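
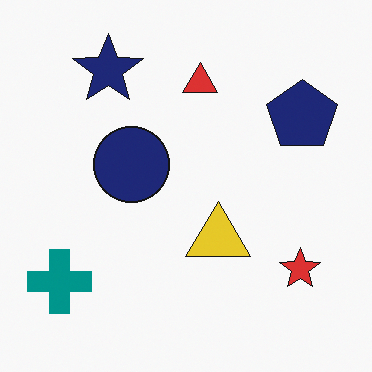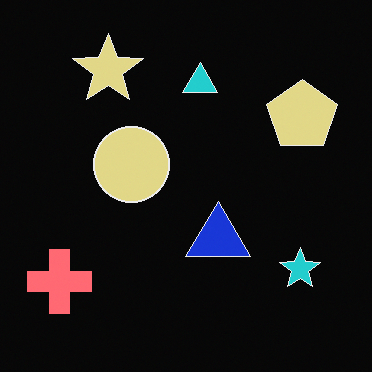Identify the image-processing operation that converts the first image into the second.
Color-inverted (negative).

The light background has become dark and every shape's color is its complement — a photographic negative.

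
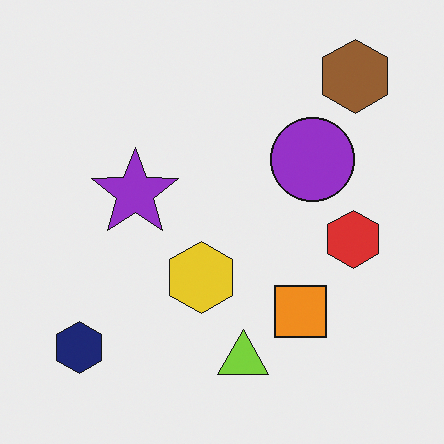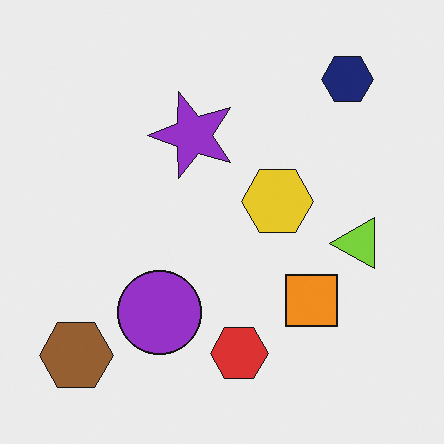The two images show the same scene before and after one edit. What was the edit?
The transformation is: transposed (reflected across the top-left ↔ bottom-right diagonal).

Shapes have swapped their row and column positions — what was in the top-right is now in the bottom-left — a diagonal reflection.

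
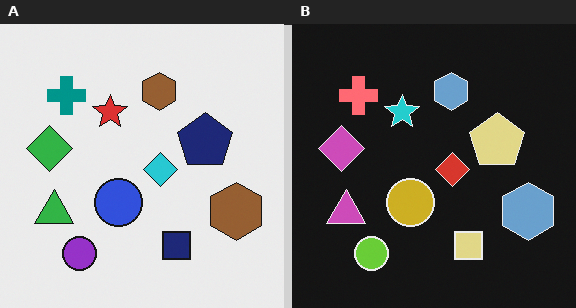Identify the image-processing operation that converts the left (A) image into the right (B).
The image was color-inverted (negative).

The light background has become dark and every shape's color is its complement — a photographic negative.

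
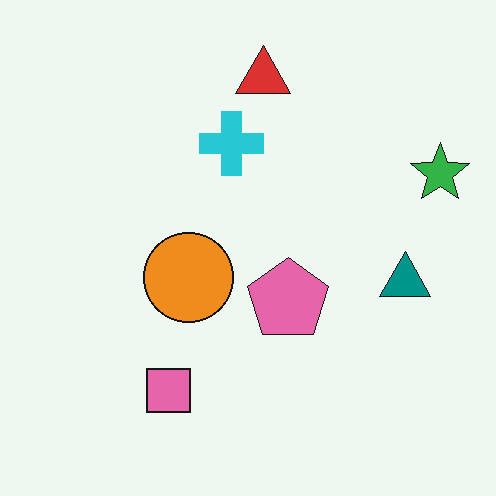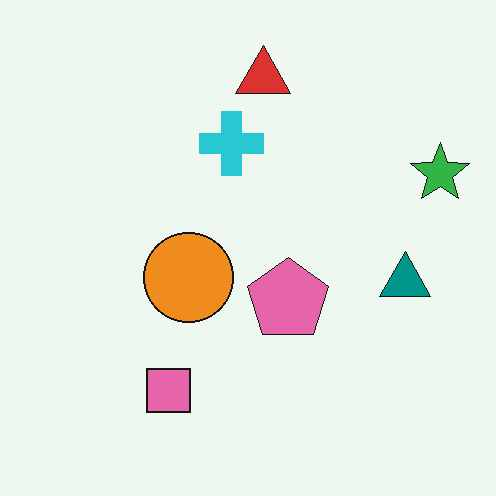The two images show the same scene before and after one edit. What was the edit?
Given moderate JPEG compression.

Blocky 8×8 compression artifacts appear around shape edges and the flat background shows ringing — characteristic JPEG degradation.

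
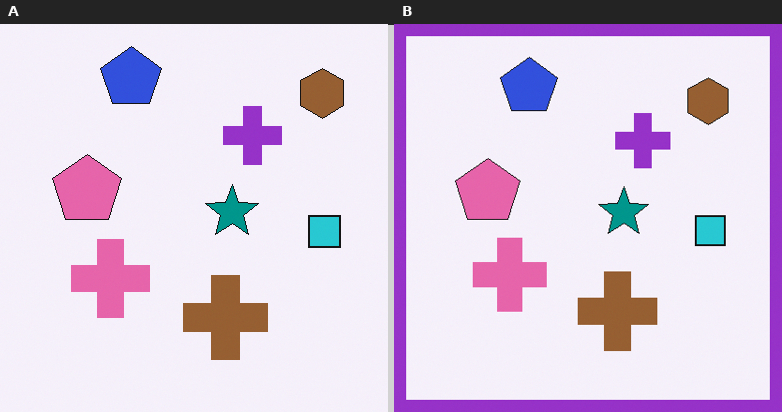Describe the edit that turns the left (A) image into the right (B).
The right (B) image is the left (A) framed with a purple border.

A solid purple frame runs around the edge of the right (B) image, with the content slightly shrunk inside it.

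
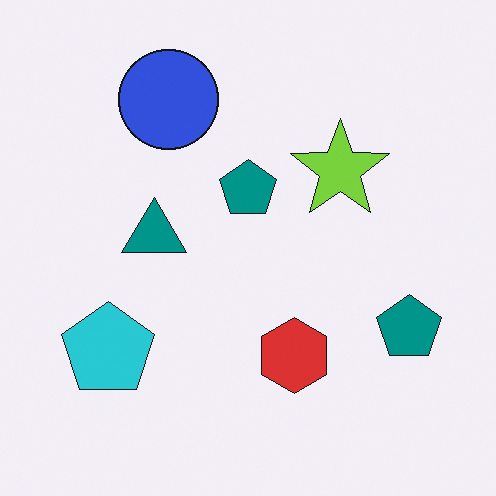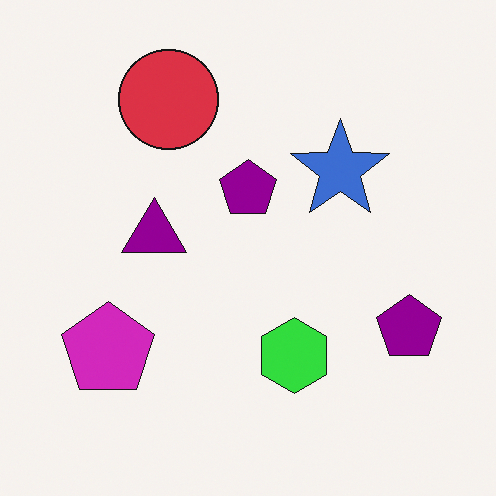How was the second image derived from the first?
The second image is the first hue-shifted through roughly a third of the color wheel.

Every shape's color has rotated by the same amount around the hue wheel — a uniform hue shift.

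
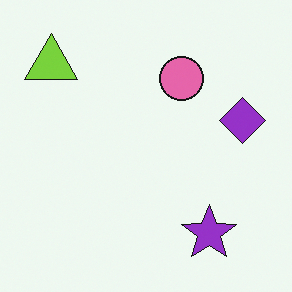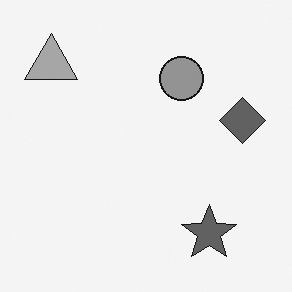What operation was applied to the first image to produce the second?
Converted to grayscale.

All color is removed — every shape is now a shade of grey.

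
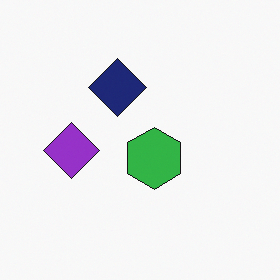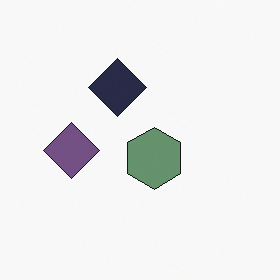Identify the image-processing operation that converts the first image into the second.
Heavily desaturated.

All colors are more muted and greyish — a global saturation change.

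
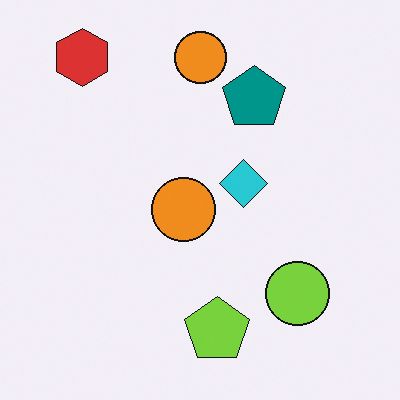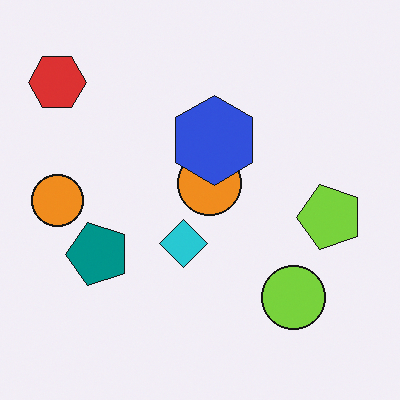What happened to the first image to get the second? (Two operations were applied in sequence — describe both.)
It was transposed (reflected across the top-left ↔ bottom-right diagonal), then overlaid with an additional blue hexagon.

Shapes have swapped their row and column positions — what was in the top-right is now in the bottom-left — a diagonal reflection. A blue hexagon appears in the second image that is absent from the first.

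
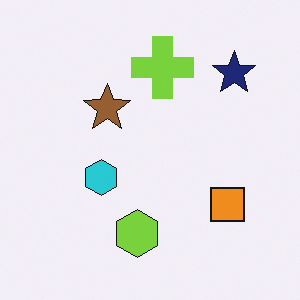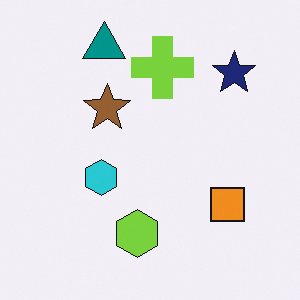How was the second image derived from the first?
The transformation is: overlaid with an additional teal triangle.

A teal triangle appears in the second image that is absent from the first.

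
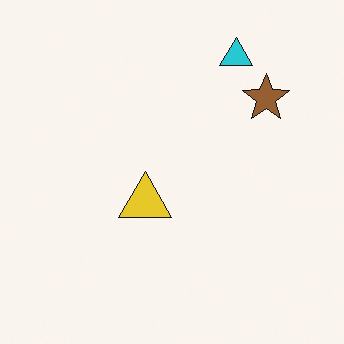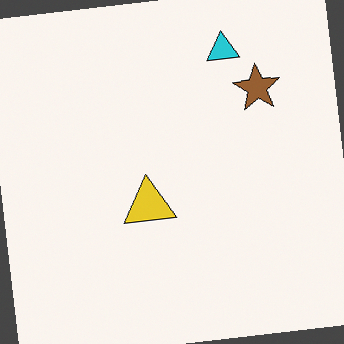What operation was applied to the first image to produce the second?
The second image is the first rotated counter-clockwise by a small amount.

Every shape is tilted by the same angle and the image corners show triangular fill wedges — a whole-image rotation by a non-right angle.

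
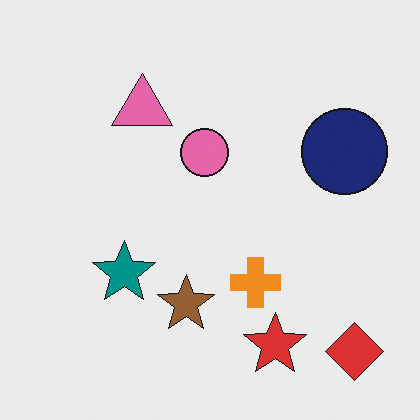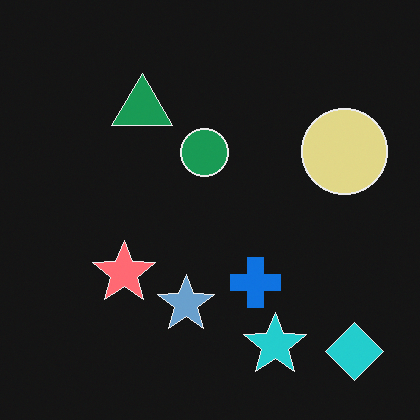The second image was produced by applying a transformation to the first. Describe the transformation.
The transformation is: color-inverted (negative).

The light background has become dark and every shape's color is its complement — a photographic negative.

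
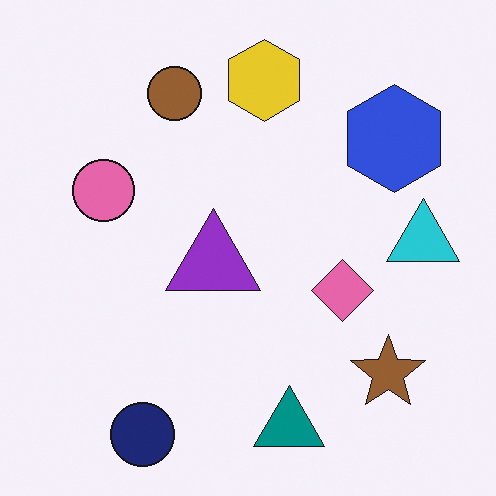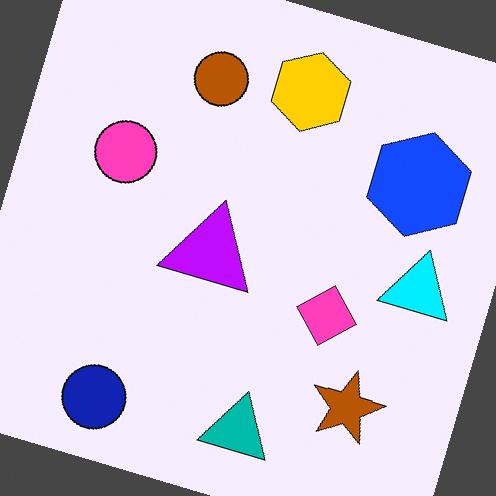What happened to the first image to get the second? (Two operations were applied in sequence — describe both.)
The image was rotated clockwise by a clearly visible amount, then heavily oversaturated.

Every shape is tilted by the same angle and the image corners show triangular fill wedges — a whole-image rotation by a non-right angle. All colors are more vivid — a global saturation change.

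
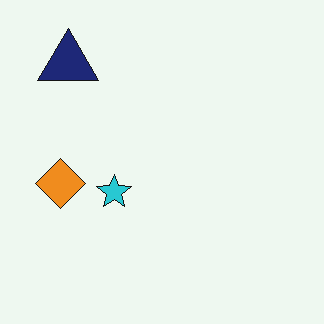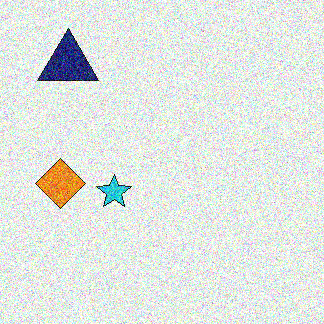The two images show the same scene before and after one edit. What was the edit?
The transformation is: degraded with a thick layer of grain.

Random speckle covers the whole image, including the flat background.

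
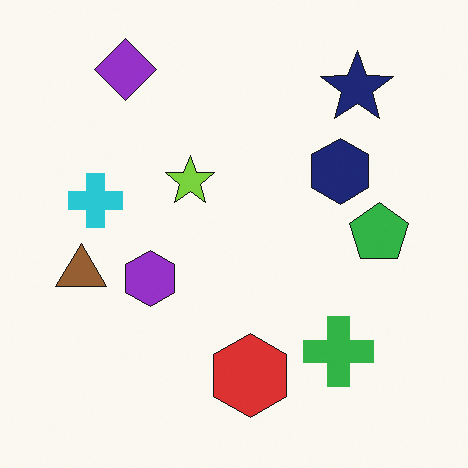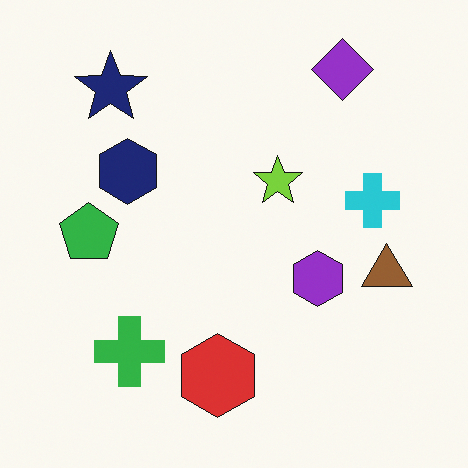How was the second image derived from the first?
The second image is the first flipped horizontally (left ↔ right).

The brown triangle is in the left of the first image and the right of the second — shapes on opposite sides of the vertical midline have swapped in a mirror flip.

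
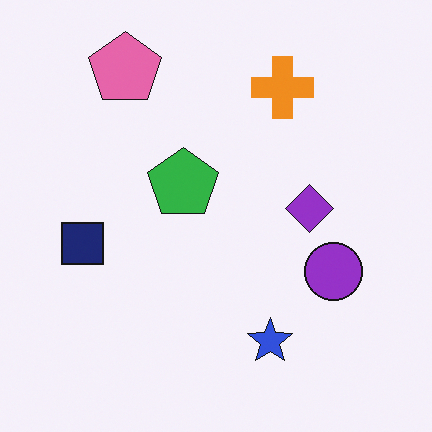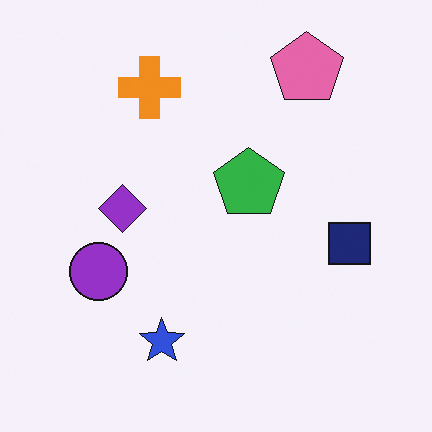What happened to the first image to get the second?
It was flipped horizontally (left ↔ right).

The navy square is in the left of the first image and the right of the second — shapes on opposite sides of the vertical midline have swapped in a mirror flip.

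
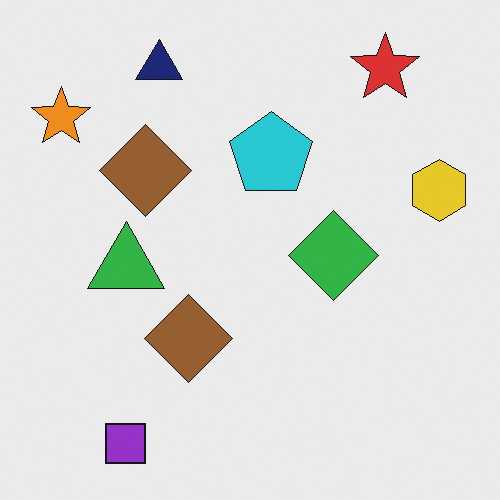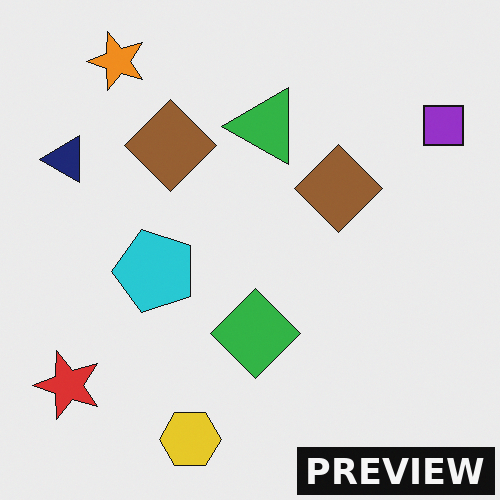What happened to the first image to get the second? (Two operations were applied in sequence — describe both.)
The transformation is: transposed (reflected across the top-left ↔ bottom-right diagonal), then watermarked with the text "PREVIEW" in the lower-right corner.

Shapes have swapped their row and column positions — what was in the top-right is now in the bottom-left — a diagonal reflection. A dark label reading "PREVIEW" appears in the lower-right corner.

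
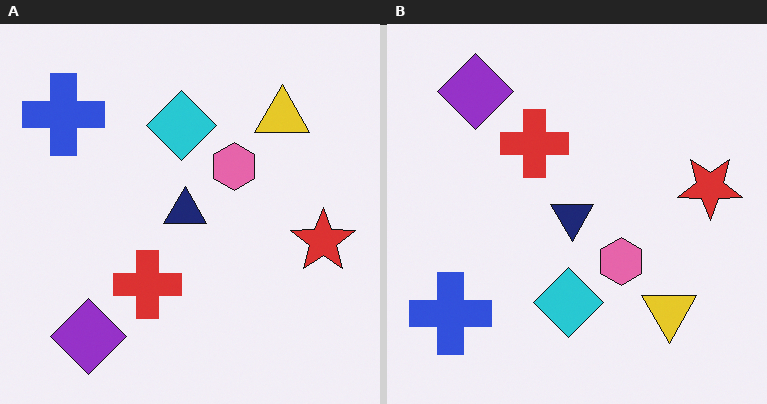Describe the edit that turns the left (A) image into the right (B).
It was flipped vertically (top ↔ bottom).

The purple diamond is in the bottom-left of the left (A) image and the top-left of the right (B) — shapes on opposite sides of the horizontal midline have swapped in a mirror flip.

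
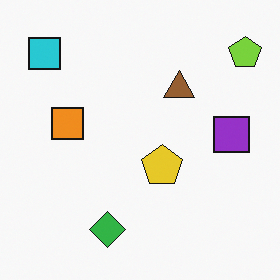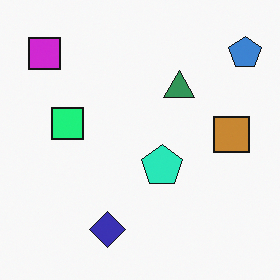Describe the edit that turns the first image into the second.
It was hue-shifted through roughly a third of the color wheel.

Every shape's color has rotated by the same amount around the hue wheel — a uniform hue shift.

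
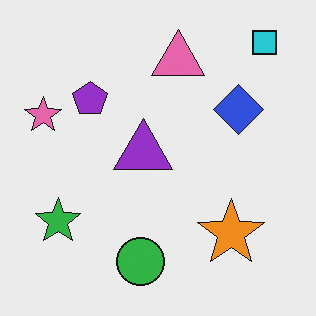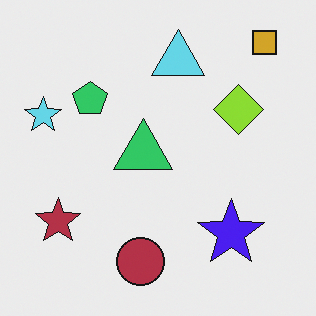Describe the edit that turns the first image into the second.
The transformation is: hue-shifted through roughly half the color wheel.

Every shape's color has rotated by the same amount around the hue wheel — a uniform hue shift.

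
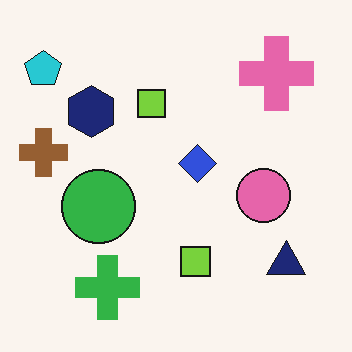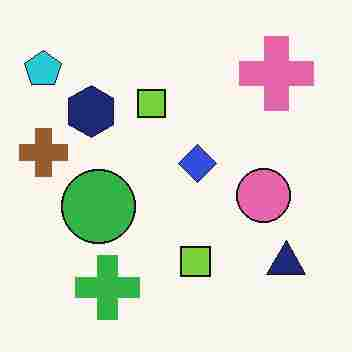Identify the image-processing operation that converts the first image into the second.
It was heavily JPEG-compressed with obvious blocking artifacts.

Blocky 8×8 compression artifacts appear around shape edges and the flat background shows ringing — characteristic JPEG degradation.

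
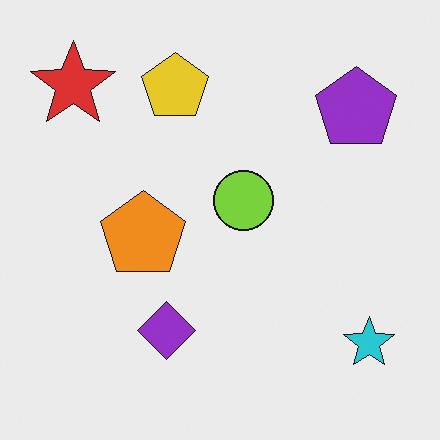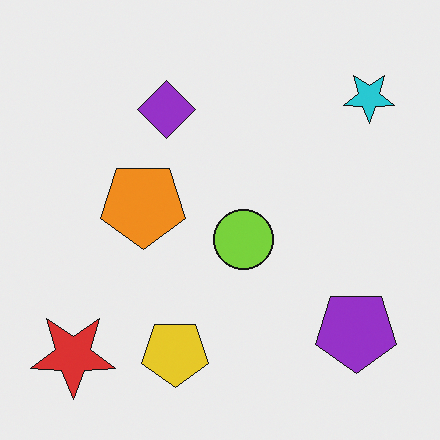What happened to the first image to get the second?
It was flipped vertically (top ↔ bottom).

The red star is in the top-left of the first image and the bottom-left of the second — shapes on opposite sides of the horizontal midline have swapped in a mirror flip.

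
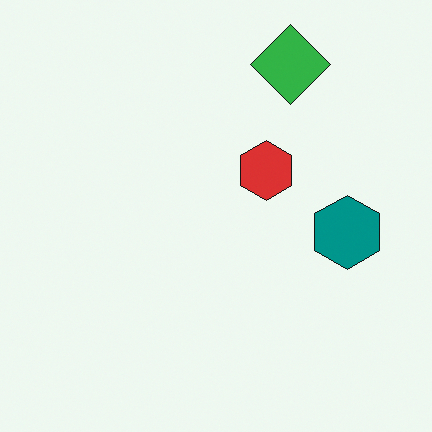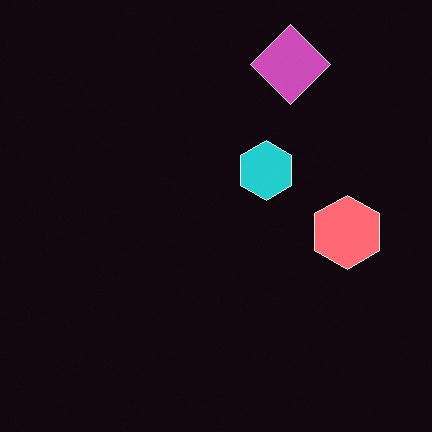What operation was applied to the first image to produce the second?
The transformation is: color-inverted (negative).

The light background has become dark and every shape's color is its complement — a photographic negative.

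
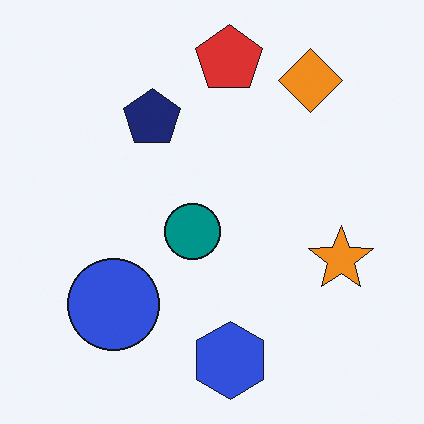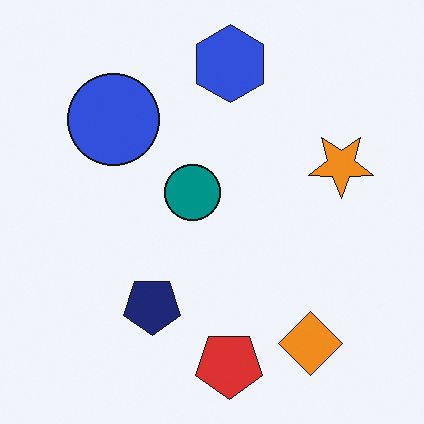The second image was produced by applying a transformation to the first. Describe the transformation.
The second image is the first flipped vertically (top ↔ bottom).

The red pentagon is in the top of the first image and the bottom of the second — shapes on opposite sides of the horizontal midline have swapped in a mirror flip.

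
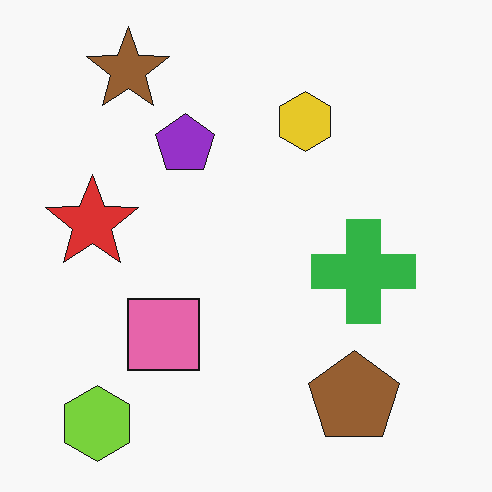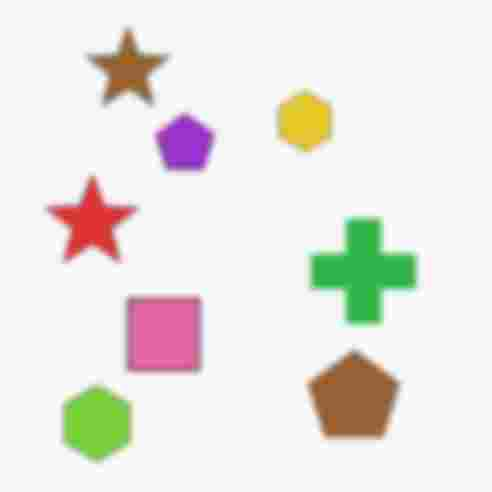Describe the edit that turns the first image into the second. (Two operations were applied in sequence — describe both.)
The transformation is: noticeably gaussian-blurred, then degraded with heavy JPEG compression.

Shape edges and outlines are uniformly softened across the whole image. Blocky 8×8 compression artifacts appear around shape edges and the flat background shows ringing — characteristic JPEG degradation.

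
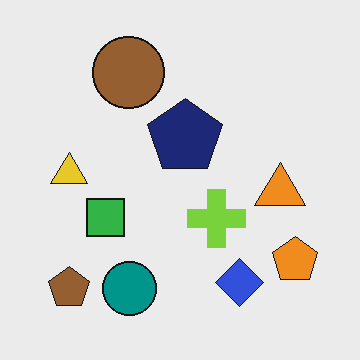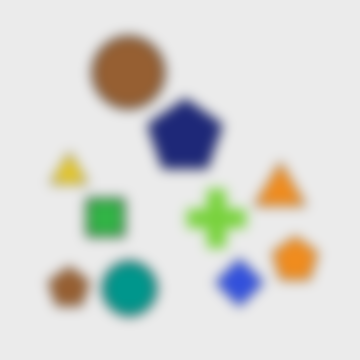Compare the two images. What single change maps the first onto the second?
The image was strongly gaussian-blurred.

Shape edges and outlines are uniformly softened across the whole image.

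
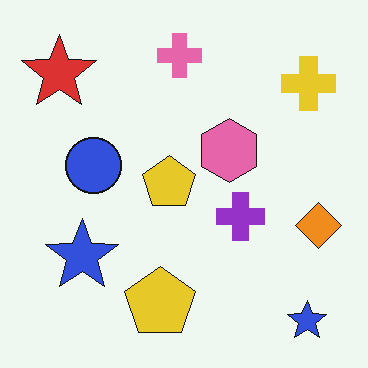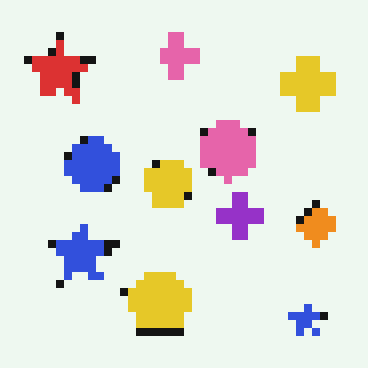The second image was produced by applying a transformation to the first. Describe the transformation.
Pixelated into visible square blocks.

Shapes are reduced to large square blocks; fine edges and outlines are lost — a downscale-then-upscale (mosaic) effect.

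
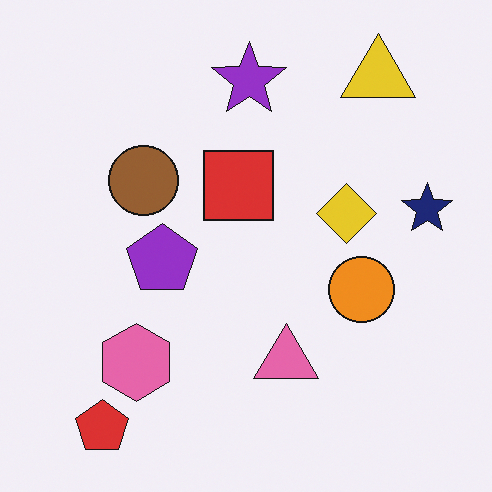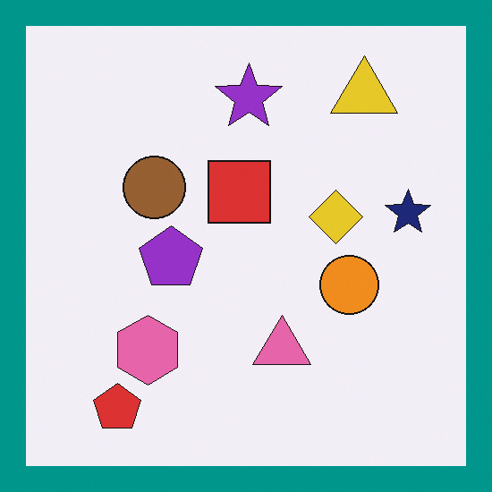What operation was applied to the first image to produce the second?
The image was framed with a teal border.

A solid teal frame runs around the edge of the second image, with the content slightly shrunk inside it.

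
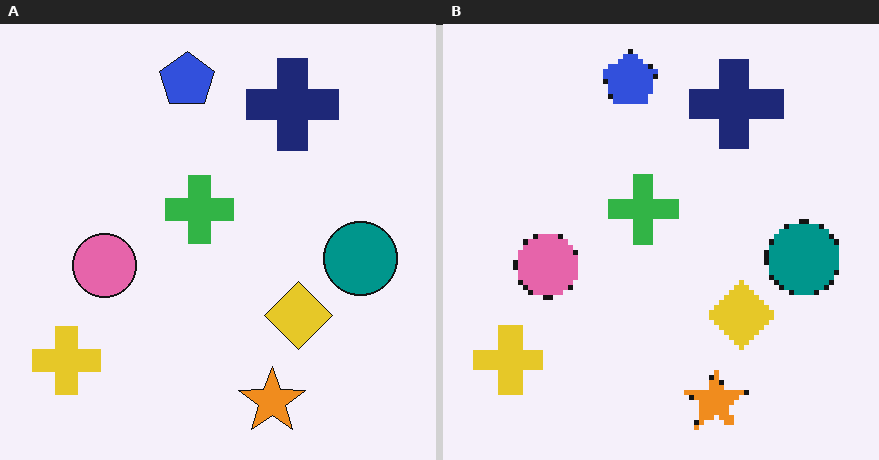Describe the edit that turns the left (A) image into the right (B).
This is the original image lightly pixelated (a mild mosaic effect).

Shapes are reduced to large square blocks; fine edges and outlines are lost — a downscale-then-upscale (mosaic) effect.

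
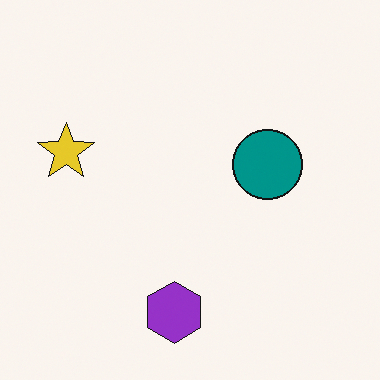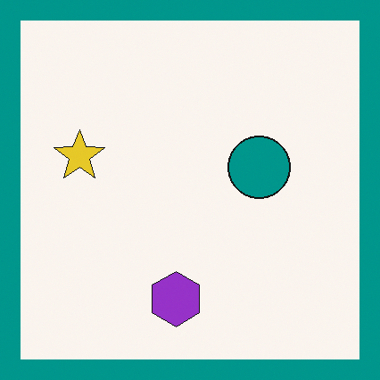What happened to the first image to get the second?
The image was framed with a teal border.

A solid teal frame runs around the edge of the second image, with the content slightly shrunk inside it.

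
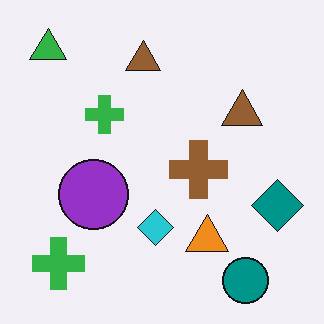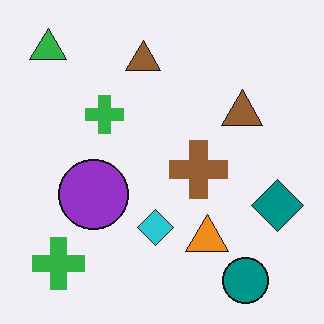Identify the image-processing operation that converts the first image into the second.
Given moderate JPEG compression.

Blocky 8×8 compression artifacts appear around shape edges and the flat background shows ringing — characteristic JPEG degradation.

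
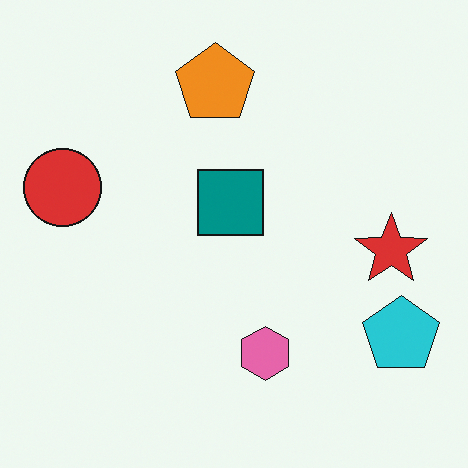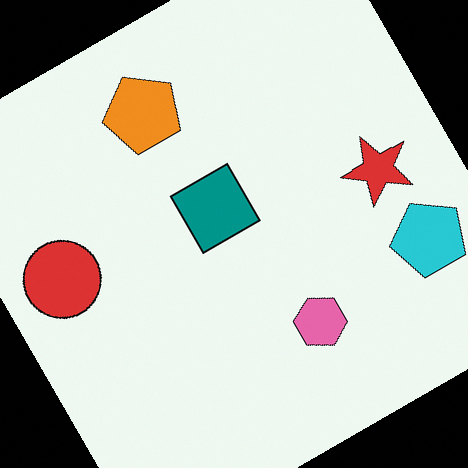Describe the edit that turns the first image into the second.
This is the original image rotated counter-clockwise by a moderate amount.

Every shape is tilted by the same angle and the image corners show triangular fill wedges — a whole-image rotation by a non-right angle.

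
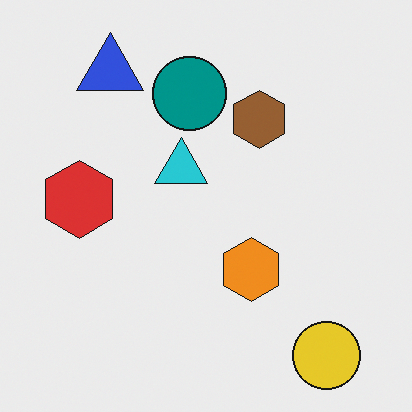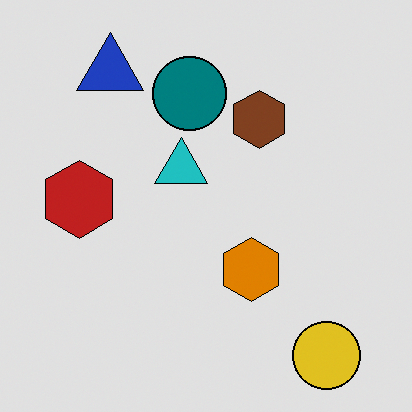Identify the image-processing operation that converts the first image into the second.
This is the original image moderately posterized.

Each flat color has snapped to a coarser quantized level — most visibly, the near-white background has dropped to a flat grey.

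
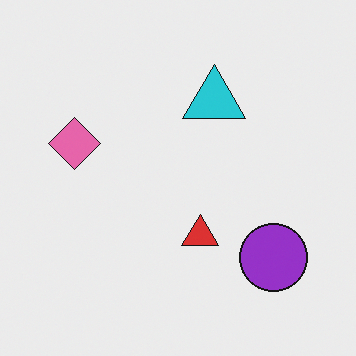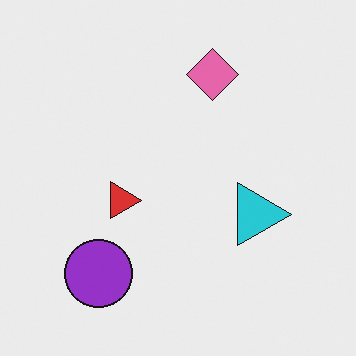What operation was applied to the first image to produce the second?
This is the original image rotated 90° clockwise.

The purple circle sits in the bottom-right of the first image and the bottom-left of the second — consistent with a whole-image 90° clockwise rotation.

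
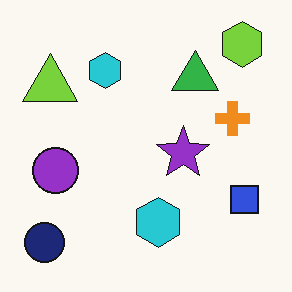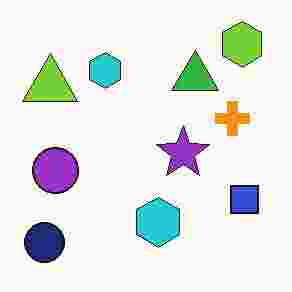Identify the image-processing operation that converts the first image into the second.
This is the original image degraded with heavy JPEG compression.

Blocky 8×8 compression artifacts appear around shape edges and the flat background shows ringing — characteristic JPEG degradation.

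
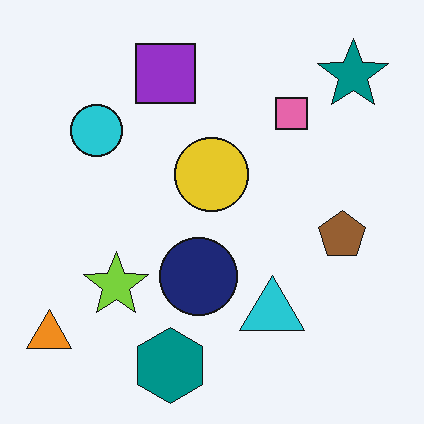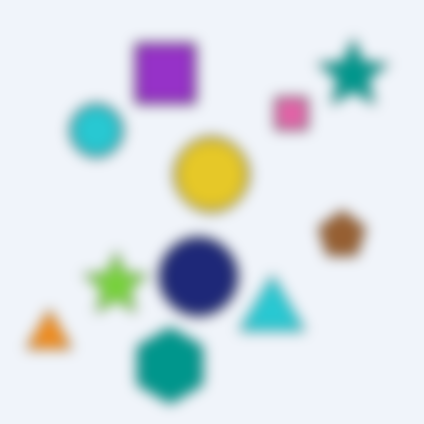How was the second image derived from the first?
It was heavily blurred.

Shape edges and outlines are uniformly softened across the whole image.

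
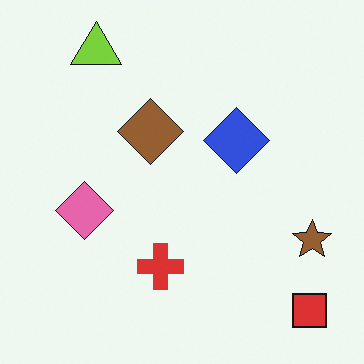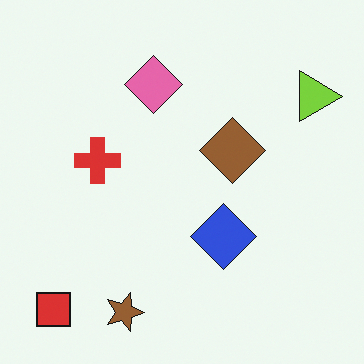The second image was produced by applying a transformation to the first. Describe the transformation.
It was rotated 90° clockwise.

The red square sits in the bottom-right of the first image and the bottom-left of the second — consistent with a whole-image 90° clockwise rotation.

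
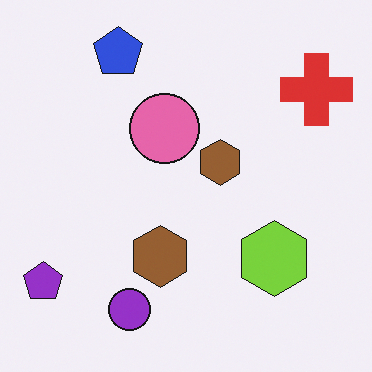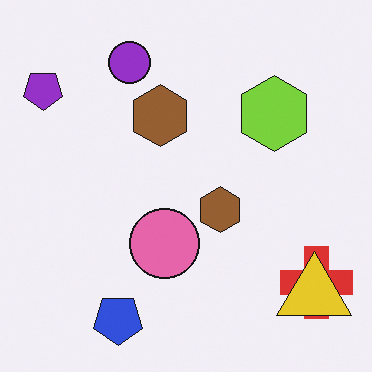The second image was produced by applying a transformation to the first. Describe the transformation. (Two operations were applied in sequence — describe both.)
The image was flipped vertically (top ↔ bottom), then overlaid with an additional yellow triangle.

The blue pentagon is in the top-left of the first image and the bottom-left of the second — shapes on opposite sides of the horizontal midline have swapped in a mirror flip. A yellow triangle appears in the second image that is absent from the first.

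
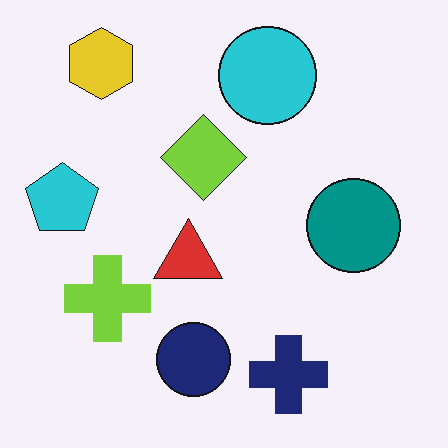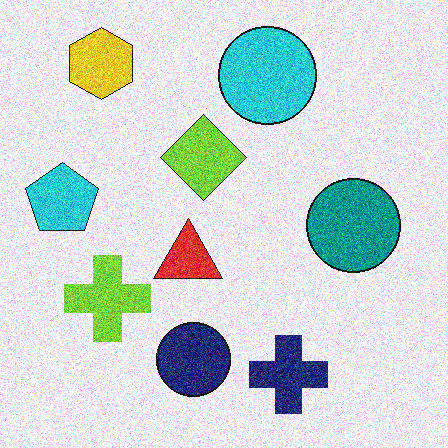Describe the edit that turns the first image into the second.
The transformation is: degraded with strong gaussian noise.

Random speckle covers the whole image, including the flat background.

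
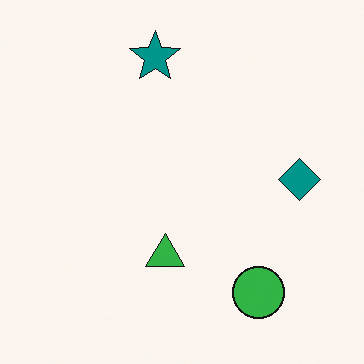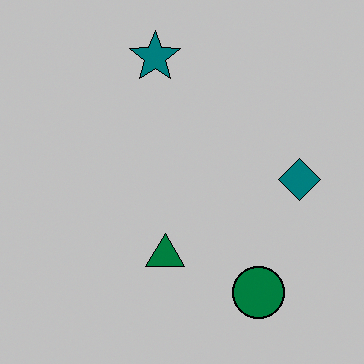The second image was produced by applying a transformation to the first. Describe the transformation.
The image was aggressively posterized.

Each flat color has snapped to a coarser quantized level — most visibly, the near-white background has dropped to a flat grey.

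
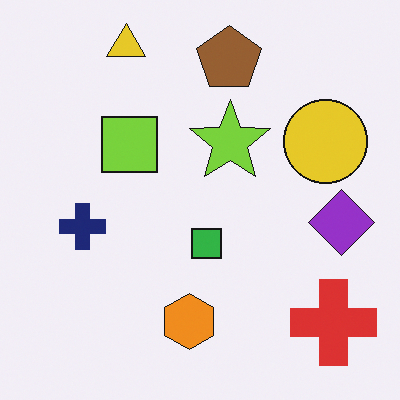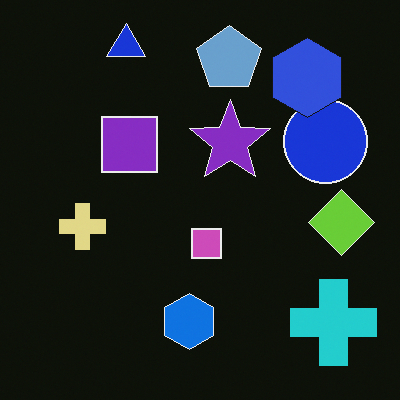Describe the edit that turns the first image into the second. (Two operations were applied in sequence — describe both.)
The second image is the first color-inverted (negative), then overlaid with an additional blue hexagon.

The light background has become dark and every shape's color is its complement — a photographic negative. A blue hexagon appears in the second image that is absent from the first.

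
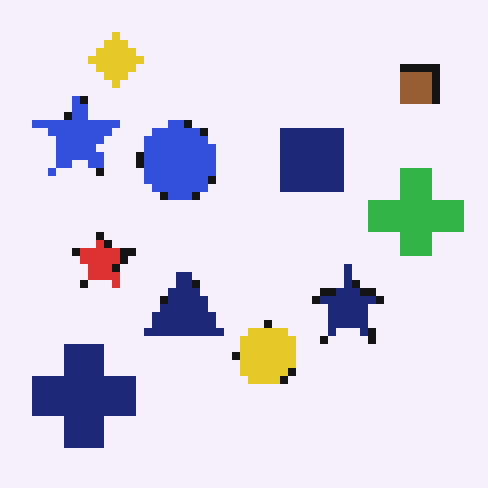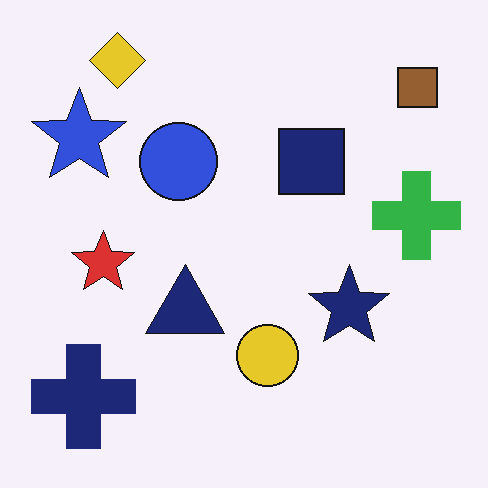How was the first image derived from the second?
The transformation is: pixelated into visible square blocks.

Shapes are reduced to large square blocks; fine edges and outlines are lost — a downscale-then-upscale (mosaic) effect.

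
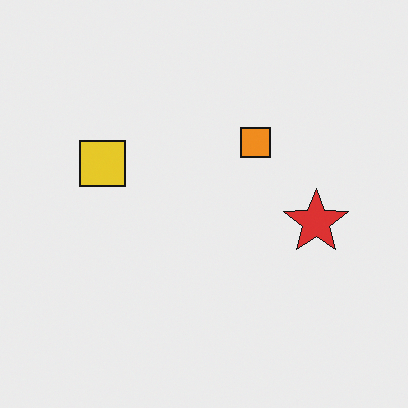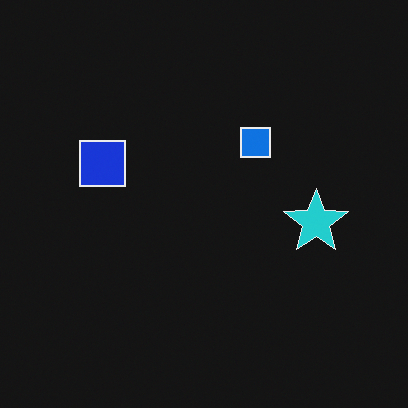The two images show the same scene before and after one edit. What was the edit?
This is the original image color-inverted (negative).

The light background has become dark and every shape's color is its complement — a photographic negative.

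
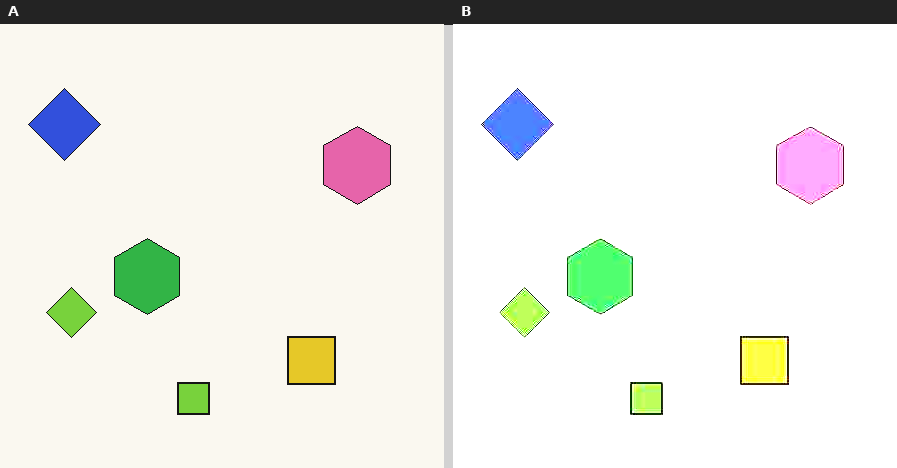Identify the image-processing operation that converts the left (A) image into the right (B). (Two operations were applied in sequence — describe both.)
The transformation is: degraded with heavy JPEG compression, then noticeably brightened.

Blocky 8×8 compression artifacts appear around shape edges and the flat background shows ringing — characteristic JPEG degradation. Every pixel — background and shapes alike — is uniformly brightened.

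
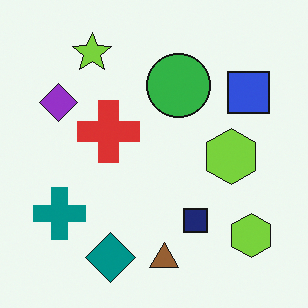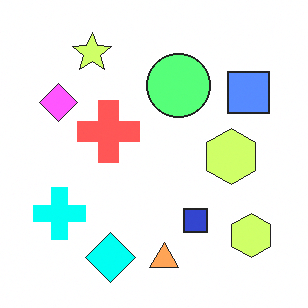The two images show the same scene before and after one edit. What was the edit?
This is the original image noticeably brightened.

Every pixel — background and shapes alike — is uniformly brightened.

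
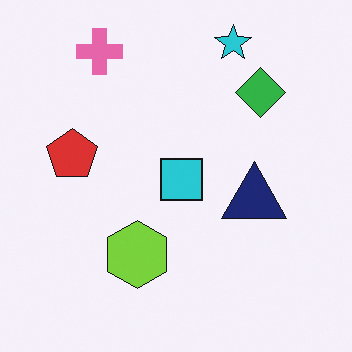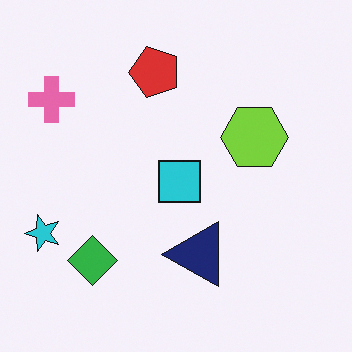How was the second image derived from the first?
The image was transposed (reflected across the top-left ↔ bottom-right diagonal).

Shapes have swapped their row and column positions — what was in the top-right is now in the bottom-left — a diagonal reflection.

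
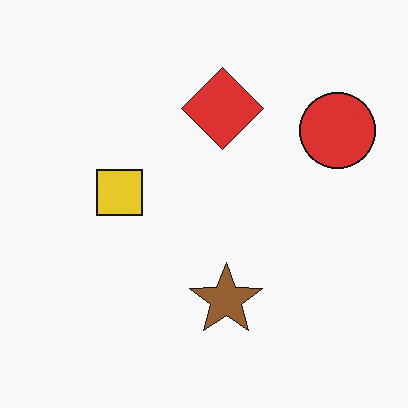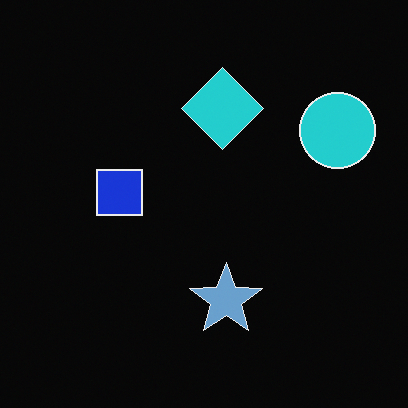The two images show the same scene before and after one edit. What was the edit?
It was color-inverted (negative).

The light background has become dark and every shape's color is its complement — a photographic negative.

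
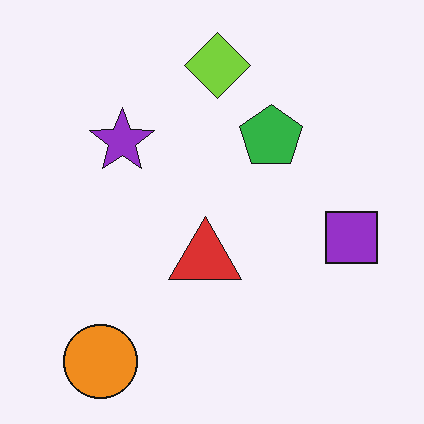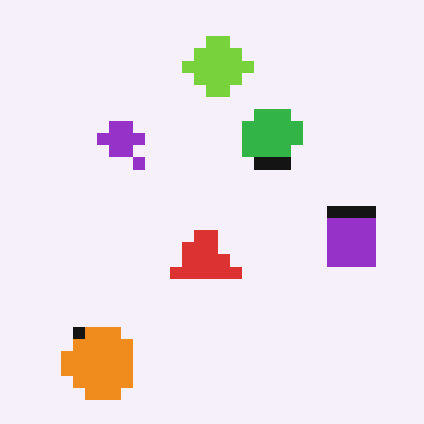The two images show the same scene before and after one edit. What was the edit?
The transformation is: heavily pixelated into large blocks.

Shapes are reduced to large square blocks; fine edges and outlines are lost — a downscale-then-upscale (mosaic) effect.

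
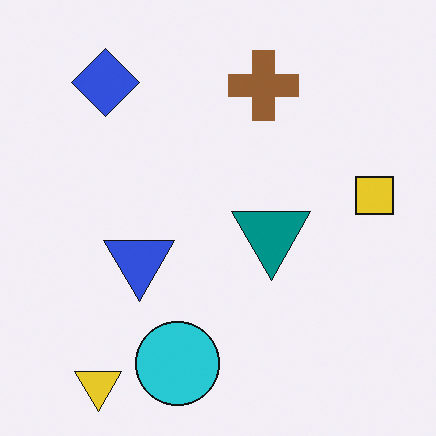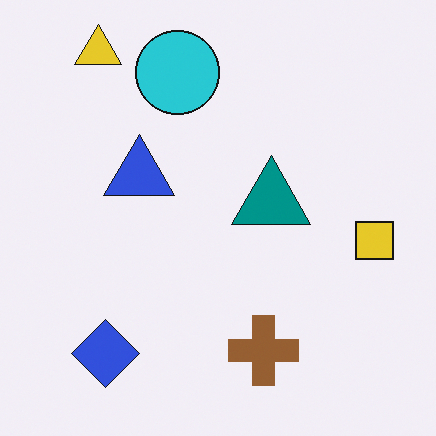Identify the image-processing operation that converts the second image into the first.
Flipped vertically (top ↔ bottom).

The yellow triangle is in the top-left of the second image and the bottom-left of the first — shapes on opposite sides of the horizontal midline have swapped in a mirror flip.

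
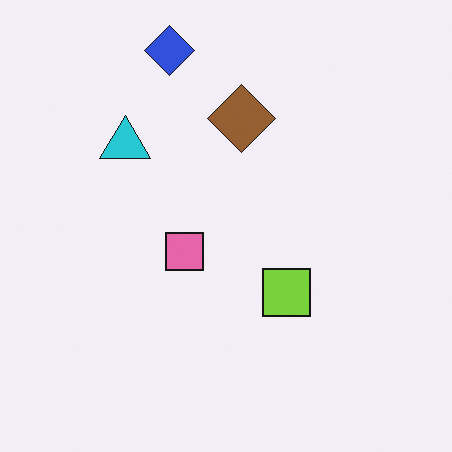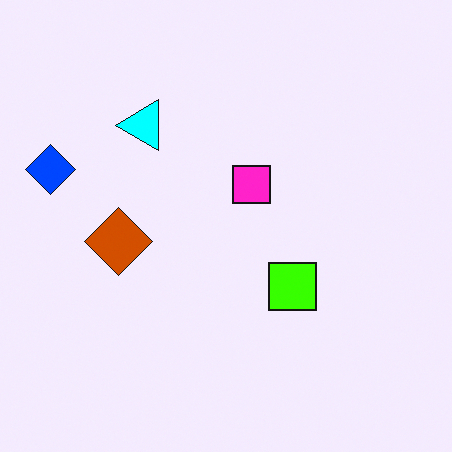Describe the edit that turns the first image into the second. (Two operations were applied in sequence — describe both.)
The second image is the first transposed (reflected across the top-left ↔ bottom-right diagonal), then heavily oversaturated.

Shapes have swapped their row and column positions — what was in the top-right is now in the bottom-left — a diagonal reflection. All colors are more vivid — a global saturation change.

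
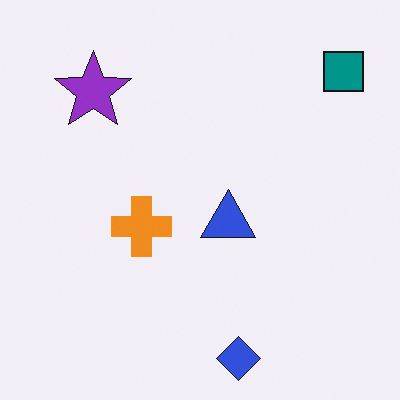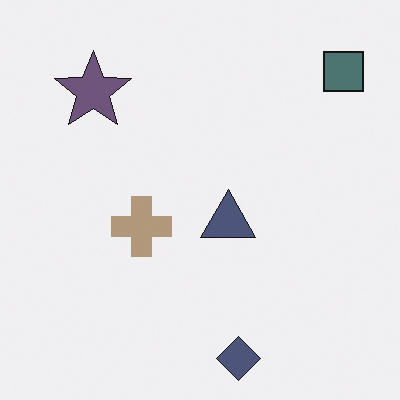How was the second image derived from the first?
Made much more muted (saturation change).

All colors are more muted and greyish — a global saturation change.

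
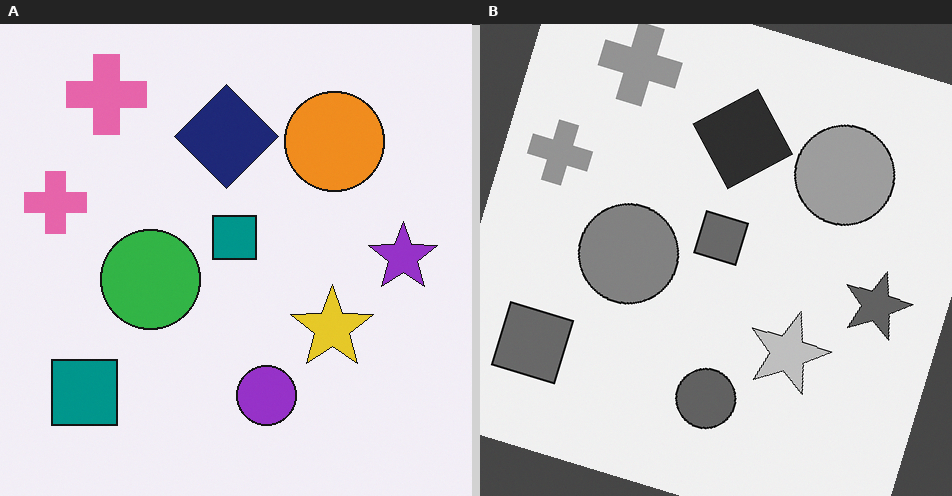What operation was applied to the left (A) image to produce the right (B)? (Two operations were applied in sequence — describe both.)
The image was converted to grayscale, then rotated clockwise by a moderate amount.

All color is removed — every shape is now a shade of grey. Every shape is tilted by the same angle and the image corners show triangular fill wedges — a whole-image rotation by a non-right angle.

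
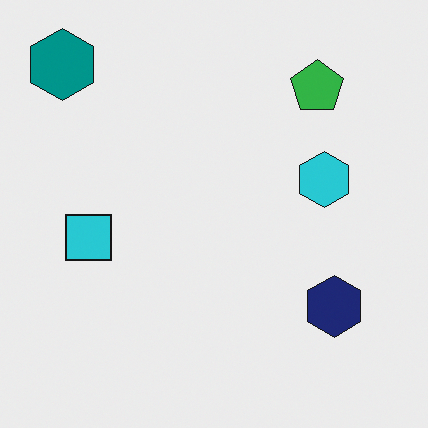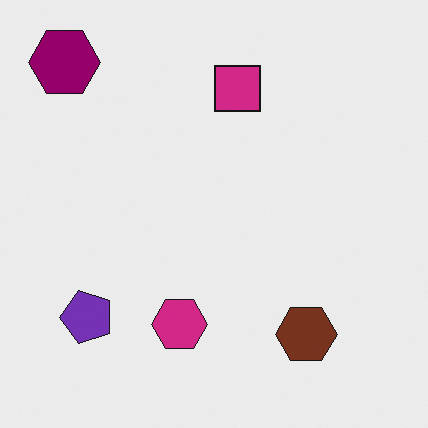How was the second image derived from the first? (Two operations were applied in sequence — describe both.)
This is the original image transposed (reflected across the top-left ↔ bottom-right diagonal), then hue-shifted noticeably.

Shapes have swapped their row and column positions — what was in the top-right is now in the bottom-left — a diagonal reflection. Every shape's color has rotated by the same amount around the hue wheel — a uniform hue shift.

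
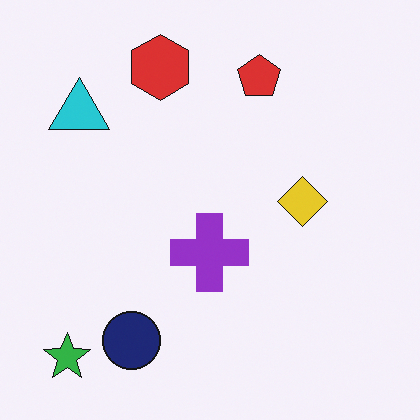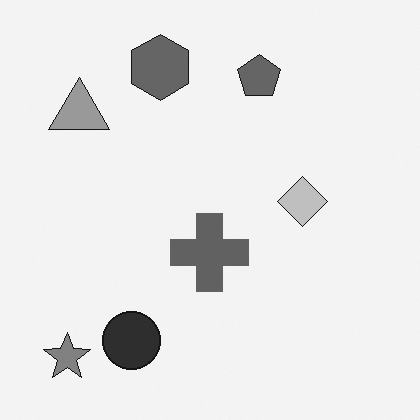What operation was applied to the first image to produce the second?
Converted to grayscale.

All color is removed — every shape is now a shade of grey.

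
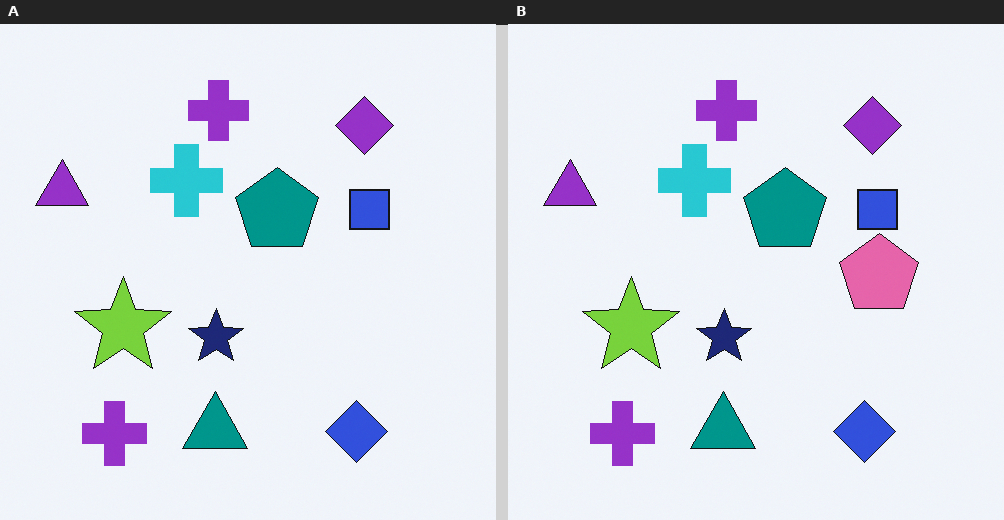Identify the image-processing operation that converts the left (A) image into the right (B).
This is the original image overlaid with an additional pink pentagon.

A pink pentagon appears in the right (B) image that is absent from the left (A).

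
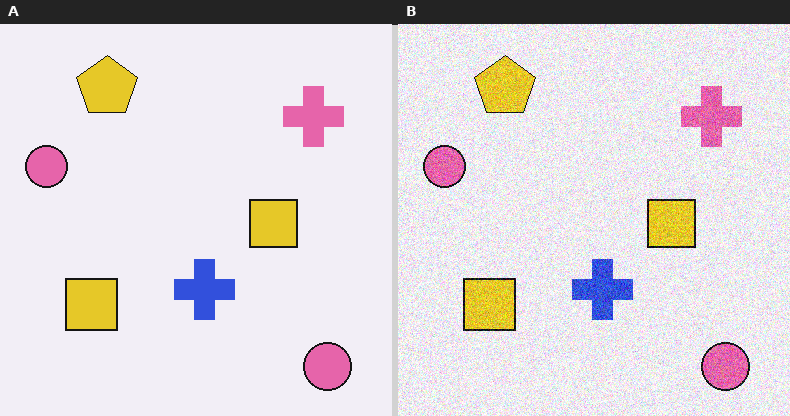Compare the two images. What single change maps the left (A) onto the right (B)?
The right (B) image is the left (A) degraded with moderate additive noise.

Random speckle covers the whole image, including the flat background.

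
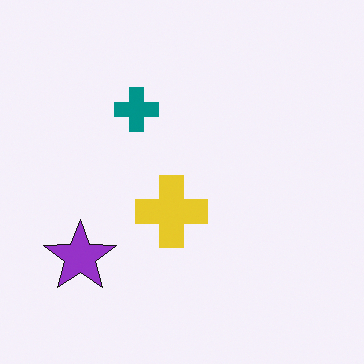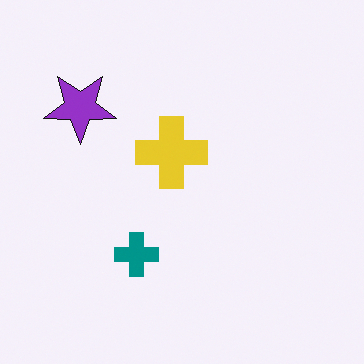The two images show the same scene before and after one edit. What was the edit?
The image was flipped vertically (top ↔ bottom).

The purple star is in the bottom-left of the first image and the top-left of the second — shapes on opposite sides of the horizontal midline have swapped in a mirror flip.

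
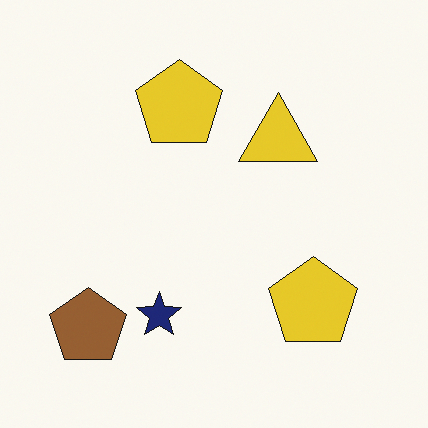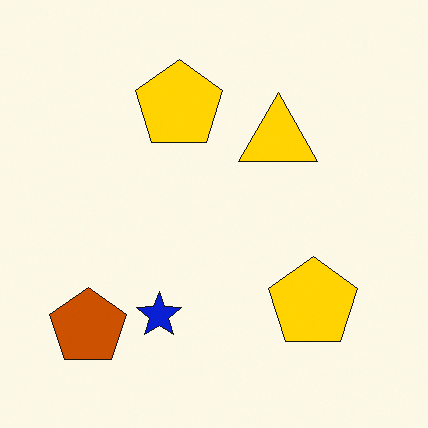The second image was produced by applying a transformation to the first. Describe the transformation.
The image was heavily oversaturated.

All colors are more vivid — a global saturation change.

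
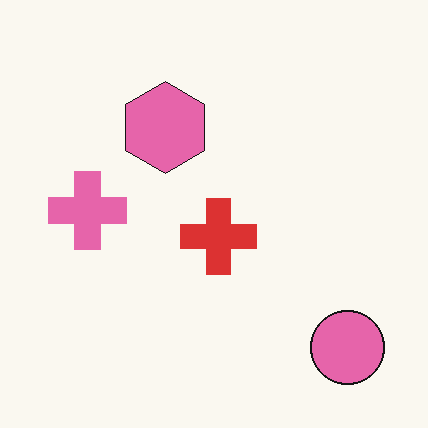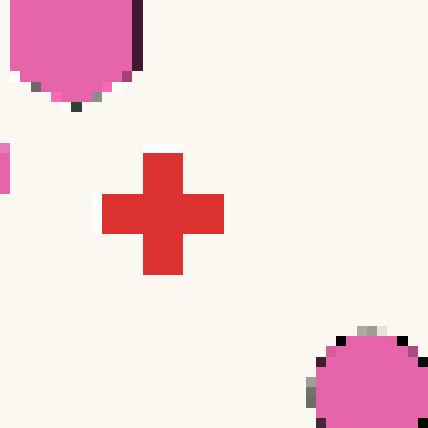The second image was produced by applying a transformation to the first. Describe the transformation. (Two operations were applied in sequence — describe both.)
The second image is the first cropped to a noticeably smaller region and rescaled, then coarsely pixelated.

The visible shapes are larger and the field of view is narrower; shapes near the original edges may be partly or wholly outside the frame — a crop-and-rescale. Shapes are reduced to large square blocks; fine edges and outlines are lost — a downscale-then-upscale (mosaic) effect.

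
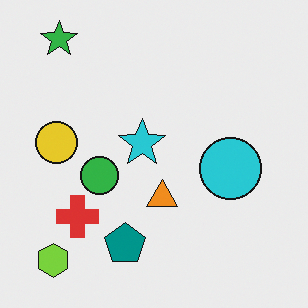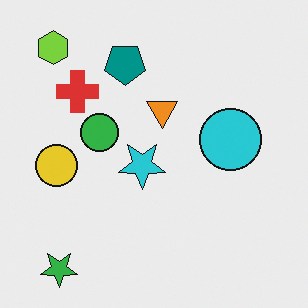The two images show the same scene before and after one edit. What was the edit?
The transformation is: flipped vertically (top ↔ bottom).

The green star is in the top-left of the first image and the bottom-left of the second — shapes on opposite sides of the horizontal midline have swapped in a mirror flip.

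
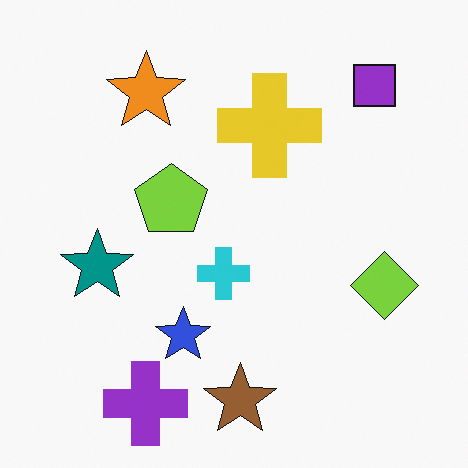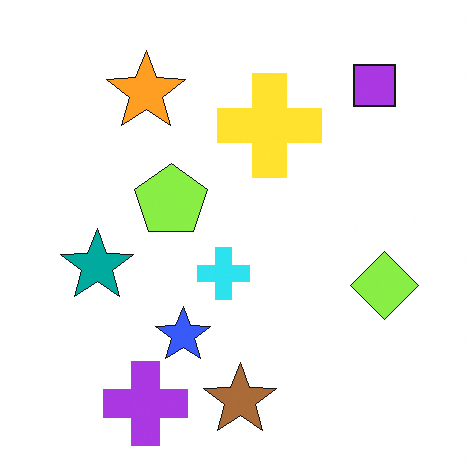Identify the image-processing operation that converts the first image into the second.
The second image is the first brightened a little.

Every pixel — background and shapes alike — is uniformly brightened.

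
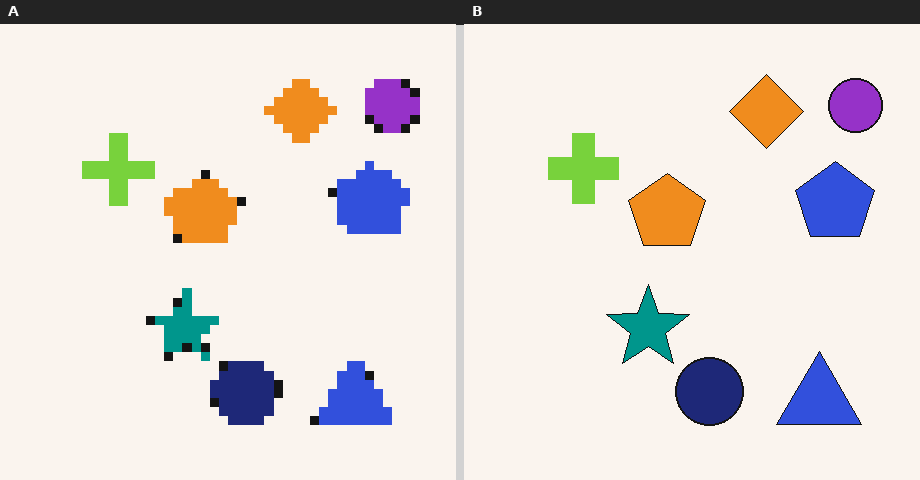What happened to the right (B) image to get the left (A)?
Coarsely pixelated.

Shapes are reduced to large square blocks; fine edges and outlines are lost — a downscale-then-upscale (mosaic) effect.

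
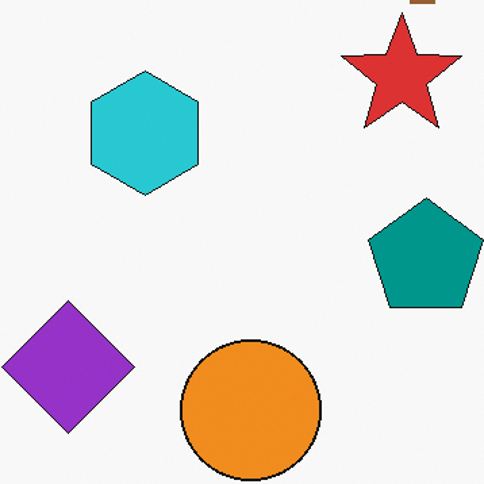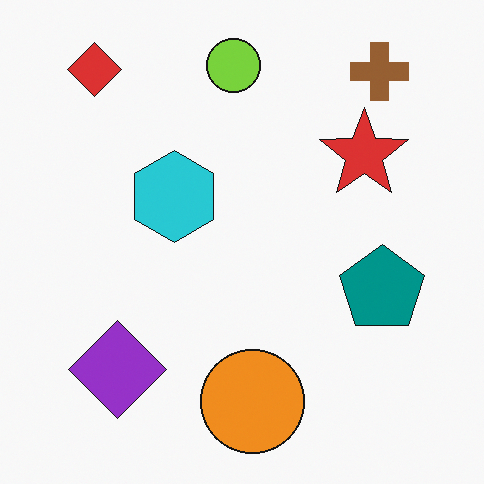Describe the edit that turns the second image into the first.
This is the original image cropped slightly and scaled back up.

The visible shapes are larger and the field of view is narrower; shapes near the original edges may be partly or wholly outside the frame — a crop-and-rescale.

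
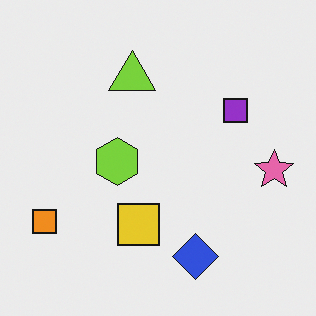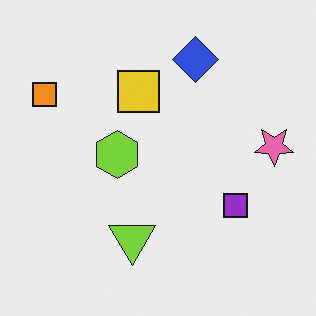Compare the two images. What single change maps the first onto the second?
It was flipped vertically (top ↔ bottom).

The blue diamond is in the bottom of the first image and the top of the second — shapes on opposite sides of the horizontal midline have swapped in a mirror flip.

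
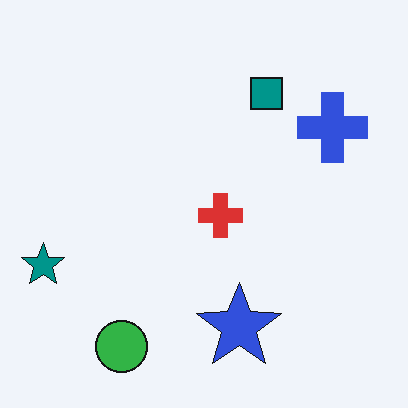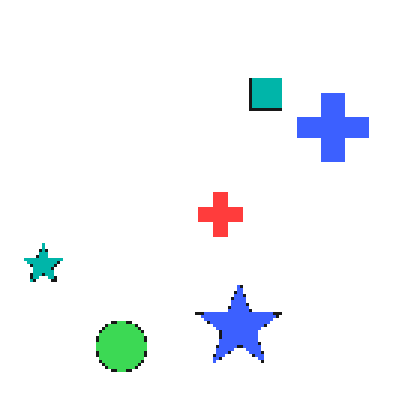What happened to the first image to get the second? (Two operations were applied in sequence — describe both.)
The image was brightened a little, then mildly pixelated.

Every pixel — background and shapes alike — is uniformly brightened. Shapes are reduced to large square blocks; fine edges and outlines are lost — a downscale-then-upscale (mosaic) effect.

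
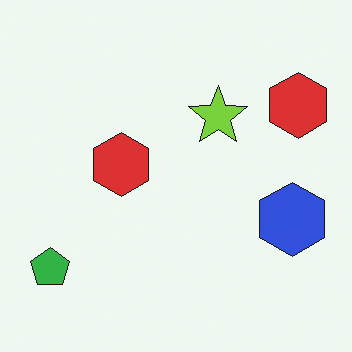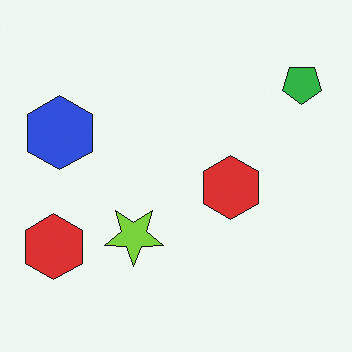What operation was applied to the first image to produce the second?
Rotated 180°.

The green pentagon sits in the bottom-left of the first image and the top-right of the second — consistent with a whole-image 180° rotation.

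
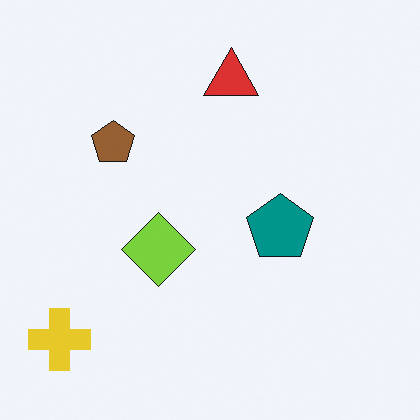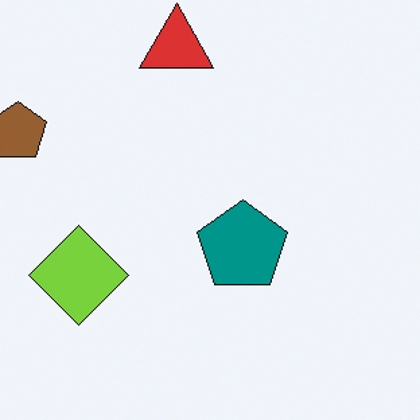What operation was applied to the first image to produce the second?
The transformation is: cropped slightly and scaled back up.

The visible shapes are larger and the field of view is narrower; shapes near the original edges may be partly or wholly outside the frame — a crop-and-rescale.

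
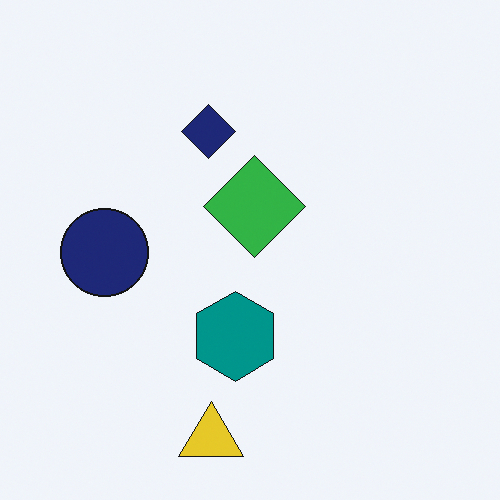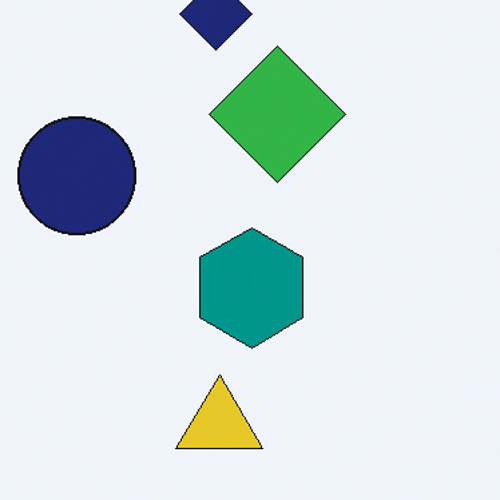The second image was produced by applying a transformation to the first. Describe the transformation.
It was cropped slightly and scaled back up.

The visible shapes are larger and the field of view is narrower; shapes near the original edges may be partly or wholly outside the frame — a crop-and-rescale.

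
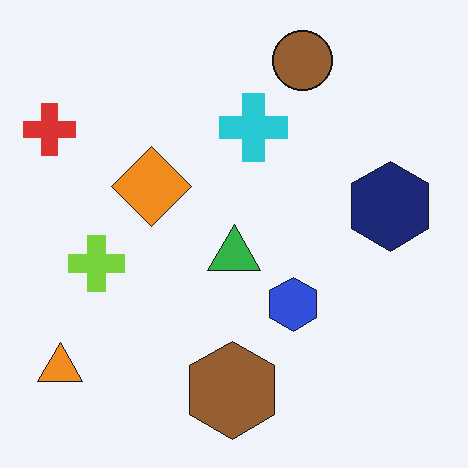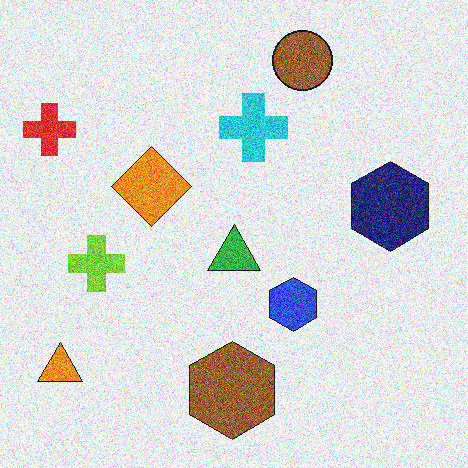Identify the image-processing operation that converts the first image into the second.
It was degraded with a thick layer of grain.

Random speckle covers the whole image, including the flat background.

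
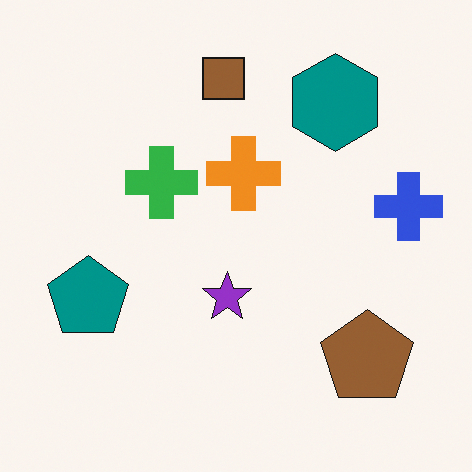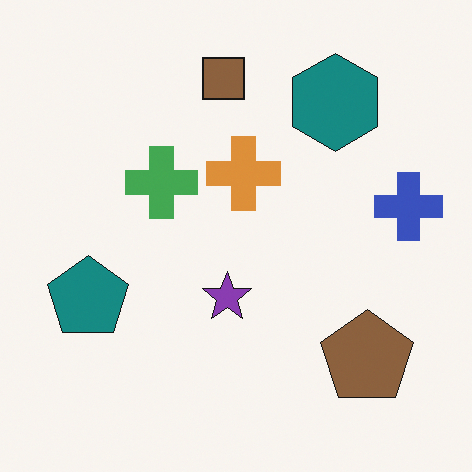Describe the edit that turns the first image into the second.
Slightly desaturated.

All colors are more muted and greyish — a global saturation change.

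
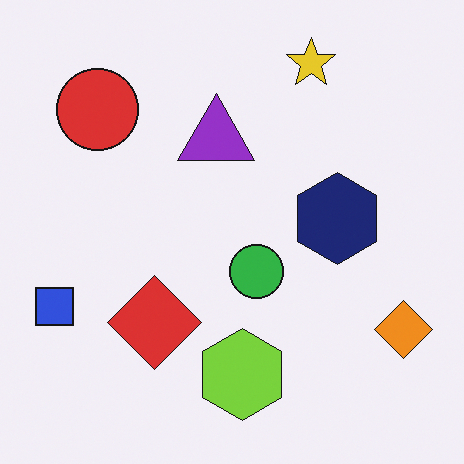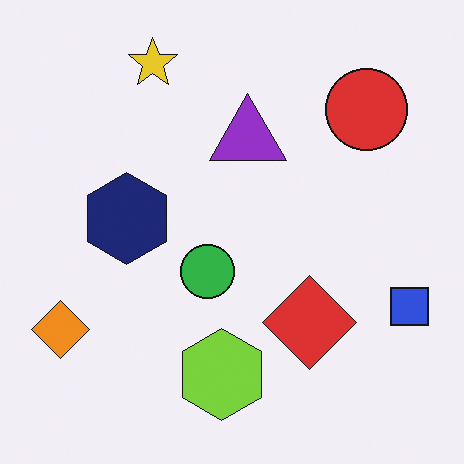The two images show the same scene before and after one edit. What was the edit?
The second image is the first flipped horizontally (left ↔ right).

The blue square is in the left of the first image and the right of the second — shapes on opposite sides of the vertical midline have swapped in a mirror flip.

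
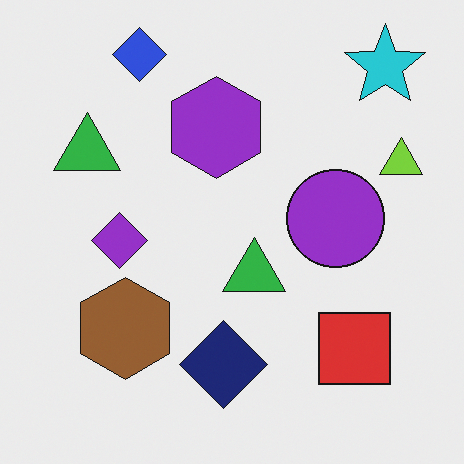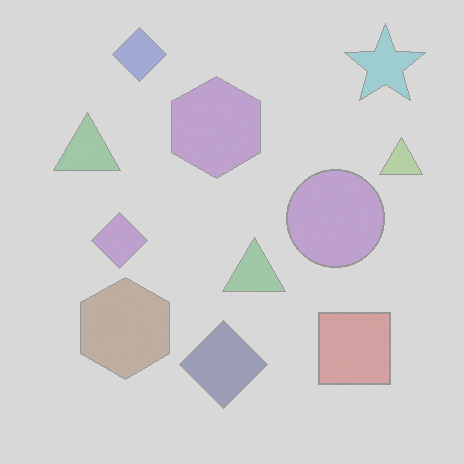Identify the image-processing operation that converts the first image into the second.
The second image is the first washed out (contrast reduced).

Tones are pushed toward mid-grey across the whole image — a global contrast change.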